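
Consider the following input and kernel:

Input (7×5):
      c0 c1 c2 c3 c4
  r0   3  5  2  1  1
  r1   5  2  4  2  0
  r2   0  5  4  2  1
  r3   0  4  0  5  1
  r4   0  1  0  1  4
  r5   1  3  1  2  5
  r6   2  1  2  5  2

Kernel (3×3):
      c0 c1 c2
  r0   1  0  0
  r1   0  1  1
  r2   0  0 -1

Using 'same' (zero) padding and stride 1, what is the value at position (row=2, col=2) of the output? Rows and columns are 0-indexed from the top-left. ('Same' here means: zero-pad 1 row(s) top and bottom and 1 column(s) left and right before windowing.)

The receptive field on the zero-padded input at this output position is [2 4 2 / 5 4 2 / 4 0 5]. Elementwise product with the kernel and sum: 2·1 + 4·1 + 2·1 + 5·-1.

3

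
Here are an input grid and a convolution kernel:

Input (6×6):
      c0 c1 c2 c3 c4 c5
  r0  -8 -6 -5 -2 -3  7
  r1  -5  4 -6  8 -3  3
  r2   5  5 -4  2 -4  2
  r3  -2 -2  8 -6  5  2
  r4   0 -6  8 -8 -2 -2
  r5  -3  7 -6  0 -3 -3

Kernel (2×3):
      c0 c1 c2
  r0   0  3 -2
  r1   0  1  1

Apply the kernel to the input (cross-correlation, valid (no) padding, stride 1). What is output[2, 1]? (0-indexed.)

-14

The receptive field on the input at this output position is [5 -4 2 / -2 8 -6]. Elementwise product with the kernel and sum: -4·3 + 2·-2 + 8·1 + -6·1.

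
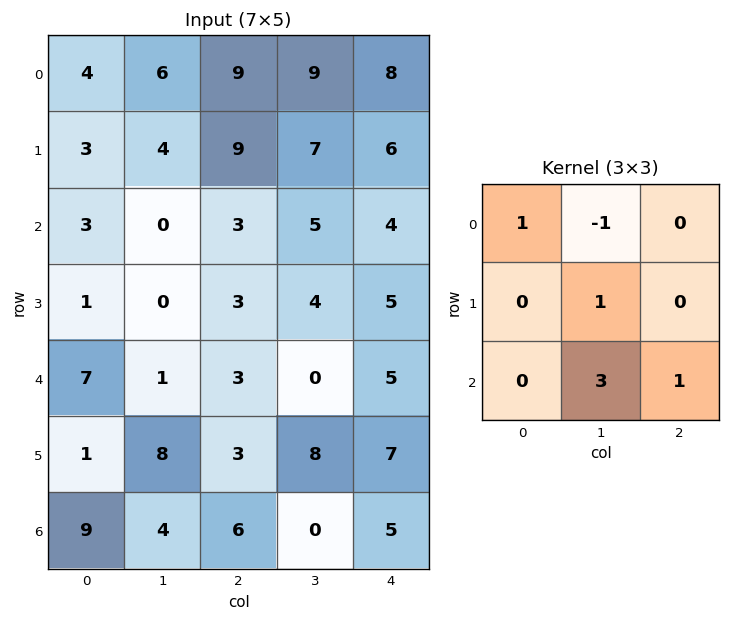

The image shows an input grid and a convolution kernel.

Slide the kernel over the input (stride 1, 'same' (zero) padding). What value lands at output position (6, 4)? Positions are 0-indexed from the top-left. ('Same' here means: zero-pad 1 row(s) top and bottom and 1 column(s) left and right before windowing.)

6

The receptive field on the zero-padded input at this output position is [8 7 0 / 0 5 0 / 0 0 0]. Elementwise product with the kernel and sum: 8·1 + 7·-1 + 5·1 + 0·3 + 0·1.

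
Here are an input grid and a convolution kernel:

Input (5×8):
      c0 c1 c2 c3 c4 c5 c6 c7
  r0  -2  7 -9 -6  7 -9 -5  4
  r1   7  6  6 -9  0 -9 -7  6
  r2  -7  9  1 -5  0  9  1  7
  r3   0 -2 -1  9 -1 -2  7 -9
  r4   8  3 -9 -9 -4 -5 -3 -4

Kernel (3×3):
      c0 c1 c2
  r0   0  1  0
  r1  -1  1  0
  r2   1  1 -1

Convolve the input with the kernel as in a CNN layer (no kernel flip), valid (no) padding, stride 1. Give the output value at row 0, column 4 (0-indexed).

-10

The receptive field on the input at this output position is [7 -9 -5 / 0 -9 -7 / 0 9 1]. Elementwise product with the kernel and sum: -9·1 + 0·-1 + -9·1 + 0·1 + 9·1 + 1·-1.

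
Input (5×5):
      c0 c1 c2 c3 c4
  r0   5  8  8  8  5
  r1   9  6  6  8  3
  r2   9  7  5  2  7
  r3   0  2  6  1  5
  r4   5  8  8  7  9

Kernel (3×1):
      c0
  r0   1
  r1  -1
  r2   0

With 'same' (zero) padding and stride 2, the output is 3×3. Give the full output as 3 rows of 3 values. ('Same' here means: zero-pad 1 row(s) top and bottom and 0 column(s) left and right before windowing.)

Output[0,0]: The receptive field on the zero-padded input at this output position is [0 / 5 / 9]. Elementwise product with the kernel and sum: 0·1 + 5·-1.

-5 -8 -5
0 1 -4
-5 -2 -4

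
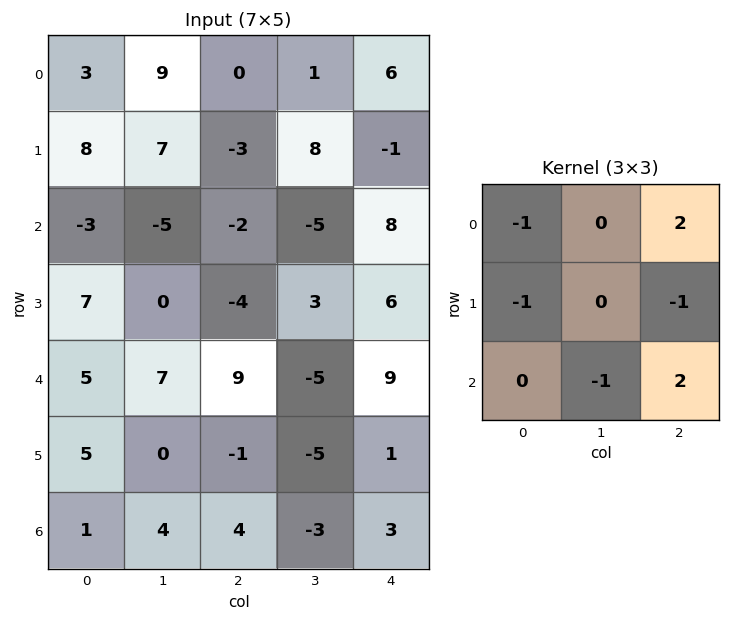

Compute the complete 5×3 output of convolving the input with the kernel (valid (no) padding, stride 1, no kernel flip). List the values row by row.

Output[0,0]: The receptive field on the input at this output position is [3 9 0 / 8 7 -3 / -3 -5 -2]. Elementwise product with the kernel and sum: 3·-1 + 0·2 + 8·-1 + -3·-1 + -5·-1 + -2·2.

-7 -30 37
-17 29 4
7 -27 39
-31 -5 5
13 -22 18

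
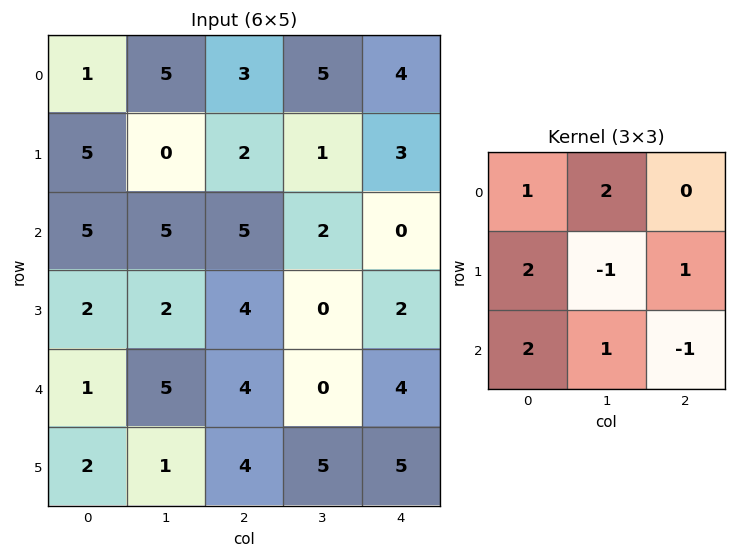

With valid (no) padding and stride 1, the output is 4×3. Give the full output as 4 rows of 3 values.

33 23 31
17 19 18
24 29 23
8 17 24

Output[0,0]: The receptive field on the input at this output position is [1 5 3 / 5 0 2 / 5 5 5]. Elementwise product with the kernel and sum: 1·1 + 5·2 + 5·2 + 0·-1 + 2·1 + 5·2 + 5·1 + 5·-1.
Output[0,1]: The receptive field on the input at this output position is [5 3 5 / 0 2 1 / 5 5 2]. Elementwise product with the kernel and sum: 5·1 + 3·2 + 0·2 + 2·-1 + 1·1 + 5·2 + 5·1 + 2·-1.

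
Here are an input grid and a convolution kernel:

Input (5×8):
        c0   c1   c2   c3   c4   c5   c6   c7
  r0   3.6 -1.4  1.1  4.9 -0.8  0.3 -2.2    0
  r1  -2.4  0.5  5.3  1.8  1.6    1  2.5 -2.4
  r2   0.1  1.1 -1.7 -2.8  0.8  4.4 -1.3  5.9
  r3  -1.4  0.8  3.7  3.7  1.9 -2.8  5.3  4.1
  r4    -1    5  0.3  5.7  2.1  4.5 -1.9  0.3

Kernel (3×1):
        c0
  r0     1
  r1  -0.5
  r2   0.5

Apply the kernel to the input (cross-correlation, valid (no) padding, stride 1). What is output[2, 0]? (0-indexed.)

0.3

The receptive field on the input at this output position is [0.1 / -1.4 / -1]. Elementwise product with the kernel and sum: 0.1·1 + -1.4·-0.5 + -1·0.5.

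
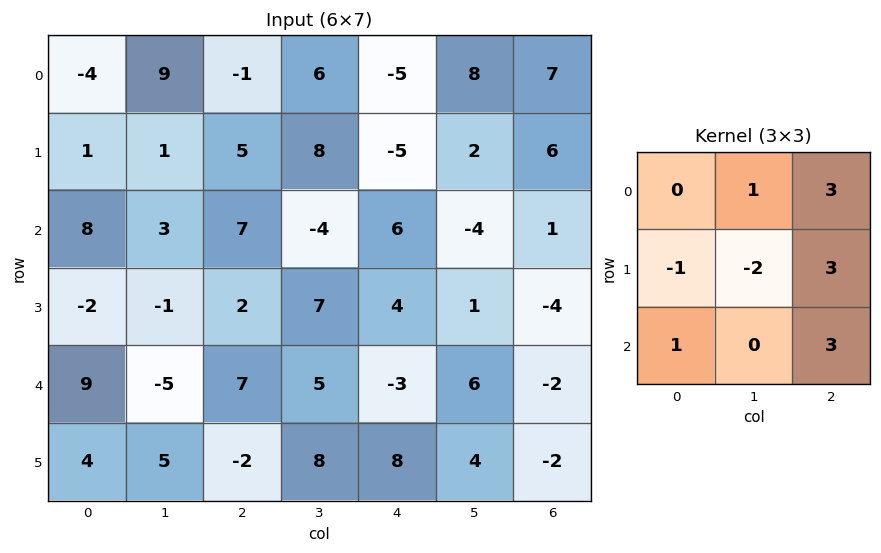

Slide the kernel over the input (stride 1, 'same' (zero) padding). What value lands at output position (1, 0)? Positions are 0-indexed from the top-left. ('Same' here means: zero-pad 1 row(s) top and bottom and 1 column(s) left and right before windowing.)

The receptive field on the zero-padded input at this output position is [0 -4 9 / 0 1 1 / 0 8 3]. Elementwise product with the kernel and sum: -4·1 + 9·3 + 0·-1 + 1·-2 + 1·3 + 0·1 + 3·3.

33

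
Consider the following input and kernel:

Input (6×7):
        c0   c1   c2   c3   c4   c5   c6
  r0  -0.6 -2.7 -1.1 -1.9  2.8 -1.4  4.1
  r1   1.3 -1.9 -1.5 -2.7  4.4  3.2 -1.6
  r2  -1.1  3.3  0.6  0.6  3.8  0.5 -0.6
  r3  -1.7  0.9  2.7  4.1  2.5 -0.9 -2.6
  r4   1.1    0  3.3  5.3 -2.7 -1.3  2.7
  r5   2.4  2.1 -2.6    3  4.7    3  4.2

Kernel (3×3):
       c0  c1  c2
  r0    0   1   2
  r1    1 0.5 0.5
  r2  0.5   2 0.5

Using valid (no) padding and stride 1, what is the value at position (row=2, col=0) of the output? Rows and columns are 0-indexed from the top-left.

6.8

The receptive field on the input at this output position is [-1.1 3.3 0.6 / -1.7 0.9 2.7 / 1.1 0 3.3]. Elementwise product with the kernel and sum: 3.3·1 + 0.6·2 + -1.7·1 + 0.9·0.5 + 2.7·0.5 + 1.1·0.5 + 0·2 + 3.3·0.5.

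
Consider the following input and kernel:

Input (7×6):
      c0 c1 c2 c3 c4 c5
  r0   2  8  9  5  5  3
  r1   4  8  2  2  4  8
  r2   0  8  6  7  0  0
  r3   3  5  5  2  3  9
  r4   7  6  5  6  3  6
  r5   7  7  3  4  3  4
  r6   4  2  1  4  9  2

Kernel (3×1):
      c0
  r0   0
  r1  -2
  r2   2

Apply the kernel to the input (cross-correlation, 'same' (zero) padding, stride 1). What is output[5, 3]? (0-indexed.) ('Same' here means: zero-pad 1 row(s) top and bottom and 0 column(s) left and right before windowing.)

The receptive field on the zero-padded input at this output position is [6 / 4 / 4]. Elementwise product with the kernel and sum: 4·-2 + 4·2.

0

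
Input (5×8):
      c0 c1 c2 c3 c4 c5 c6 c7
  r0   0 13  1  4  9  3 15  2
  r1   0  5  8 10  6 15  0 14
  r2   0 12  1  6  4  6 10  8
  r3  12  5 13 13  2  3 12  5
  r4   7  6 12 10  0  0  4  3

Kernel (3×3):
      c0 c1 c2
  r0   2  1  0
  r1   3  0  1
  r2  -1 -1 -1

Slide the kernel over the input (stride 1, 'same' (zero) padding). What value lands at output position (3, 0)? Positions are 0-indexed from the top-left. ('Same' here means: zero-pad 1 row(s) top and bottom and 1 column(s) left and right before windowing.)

The receptive field on the zero-padded input at this output position is [0 0 12 / 0 12 5 / 0 7 6]. Elementwise product with the kernel and sum: 0·2 + 0·1 + 0·3 + 5·1 + 0·-1 + 7·-1 + 6·-1.

-8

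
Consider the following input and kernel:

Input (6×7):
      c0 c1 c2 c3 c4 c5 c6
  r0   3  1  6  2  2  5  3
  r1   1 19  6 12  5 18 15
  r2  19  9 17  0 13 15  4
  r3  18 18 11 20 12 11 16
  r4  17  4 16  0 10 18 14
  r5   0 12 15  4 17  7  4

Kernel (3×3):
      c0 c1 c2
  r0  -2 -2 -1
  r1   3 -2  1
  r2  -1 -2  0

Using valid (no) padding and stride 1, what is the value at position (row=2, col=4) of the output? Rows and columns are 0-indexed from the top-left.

The receptive field on the input at this output position is [13 15 4 / 12 11 16 / 10 18 14]. Elementwise product with the kernel and sum: 13·-2 + 15·-2 + 4·-1 + 12·3 + 11·-2 + 16·1 + 10·-1 + 18·-2.

-76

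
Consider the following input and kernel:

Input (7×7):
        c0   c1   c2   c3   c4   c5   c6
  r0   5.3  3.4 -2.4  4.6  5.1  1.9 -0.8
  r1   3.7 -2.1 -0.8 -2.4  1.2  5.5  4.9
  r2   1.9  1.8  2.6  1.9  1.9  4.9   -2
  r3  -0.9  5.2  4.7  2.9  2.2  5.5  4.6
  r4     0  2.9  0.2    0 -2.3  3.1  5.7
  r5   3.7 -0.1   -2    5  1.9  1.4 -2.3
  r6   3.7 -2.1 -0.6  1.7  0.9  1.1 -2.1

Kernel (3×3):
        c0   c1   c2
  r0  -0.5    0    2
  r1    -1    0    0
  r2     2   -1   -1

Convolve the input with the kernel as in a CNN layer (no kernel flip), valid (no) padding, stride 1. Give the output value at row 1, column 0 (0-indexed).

The receptive field on the input at this output position is [3.7 -2.1 -0.8 / 1.9 1.8 2.6 / -0.9 5.2 4.7]. Elementwise product with the kernel and sum: 3.7·-0.5 + -0.8·2 + 1.9·-1 + -0.9·2 + 5.2·-1 + 4.7·-1.

-17.05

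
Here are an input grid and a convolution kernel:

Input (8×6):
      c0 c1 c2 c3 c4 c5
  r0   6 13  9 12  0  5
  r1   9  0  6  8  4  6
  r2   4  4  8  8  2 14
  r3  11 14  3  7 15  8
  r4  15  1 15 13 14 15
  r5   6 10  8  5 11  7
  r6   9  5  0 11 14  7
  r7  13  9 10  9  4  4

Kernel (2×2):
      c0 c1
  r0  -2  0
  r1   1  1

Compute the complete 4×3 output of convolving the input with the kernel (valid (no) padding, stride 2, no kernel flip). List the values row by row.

-3 -4 10
17 -6 19
-14 -17 -10
4 19 -20

Output[0,0]: The receptive field on the input at this output position is [6 13 / 9 0]. Elementwise product with the kernel and sum: 6·-2 + 9·1 + 0·1.
Output[0,1]: The receptive field on the input at this output position is [9 12 / 6 8]. Elementwise product with the kernel and sum: 9·-2 + 6·1 + 8·1.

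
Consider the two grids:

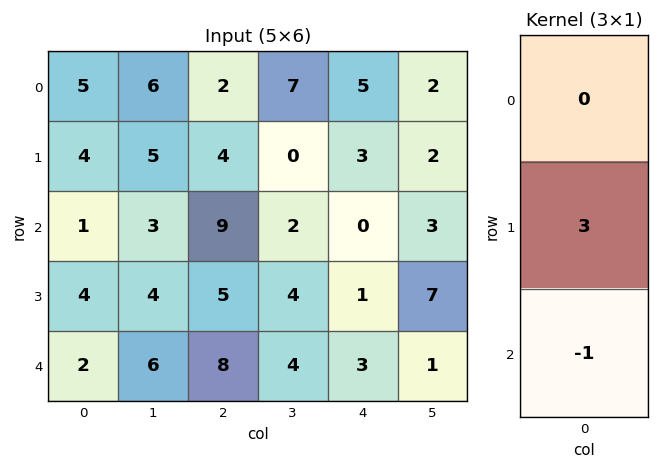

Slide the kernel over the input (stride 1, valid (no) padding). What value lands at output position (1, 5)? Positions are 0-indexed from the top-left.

2

The receptive field on the input at this output position is [2 / 3 / 7]. Elementwise product with the kernel and sum: 3·3 + 7·-1.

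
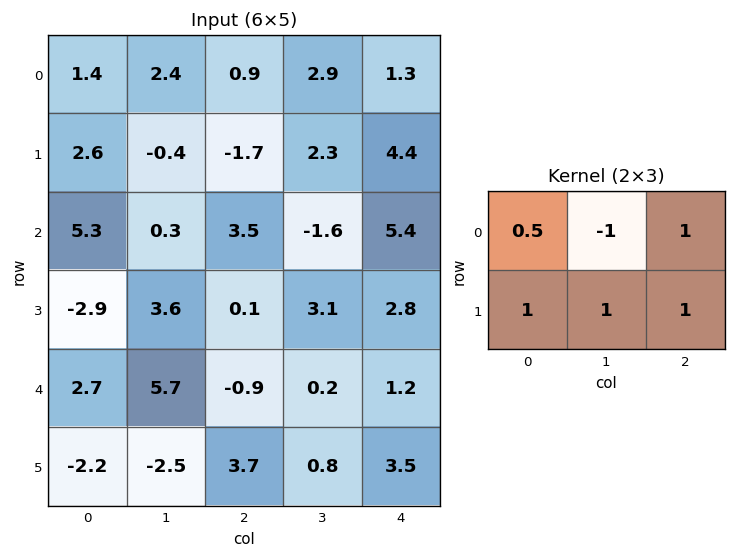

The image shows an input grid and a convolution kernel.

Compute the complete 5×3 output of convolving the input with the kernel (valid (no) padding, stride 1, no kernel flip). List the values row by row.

Output[0,0]: The receptive field on the input at this output position is [1.4 2.4 0.9 / 2.6 -0.4 -1.7]. Elementwise product with the kernel and sum: 1.4·0.5 + 2.4·-1 + 0.9·1 + 2.6·1 + -0.4·1 + -1.7·1.
Output[0,1]: The receptive field on the input at this output position is [2.4 0.9 2.9 / -0.4 -1.7 2.3]. Elementwise product with the kernel and sum: 2.4·0.5 + 0.9·-1 + 2.9·1 + -0.4·1 + -1.7·1 + 2.3·1.

-0.3 3.4 3.85
9.1 6 8.55
6.65 1.85 14.75
2.55 9.8 0.25
-6.25 5.95 8.55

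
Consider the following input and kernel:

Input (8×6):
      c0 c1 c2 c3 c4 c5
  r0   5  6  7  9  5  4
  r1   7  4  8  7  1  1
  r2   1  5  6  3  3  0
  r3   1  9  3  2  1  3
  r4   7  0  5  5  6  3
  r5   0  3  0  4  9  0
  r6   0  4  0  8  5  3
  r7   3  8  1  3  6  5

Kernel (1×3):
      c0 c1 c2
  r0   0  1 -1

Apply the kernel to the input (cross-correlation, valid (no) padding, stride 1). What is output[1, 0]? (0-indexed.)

-4

The receptive field on the input at this output position is [7 4 8]. Elementwise product with the kernel and sum: 4·1 + 8·-1.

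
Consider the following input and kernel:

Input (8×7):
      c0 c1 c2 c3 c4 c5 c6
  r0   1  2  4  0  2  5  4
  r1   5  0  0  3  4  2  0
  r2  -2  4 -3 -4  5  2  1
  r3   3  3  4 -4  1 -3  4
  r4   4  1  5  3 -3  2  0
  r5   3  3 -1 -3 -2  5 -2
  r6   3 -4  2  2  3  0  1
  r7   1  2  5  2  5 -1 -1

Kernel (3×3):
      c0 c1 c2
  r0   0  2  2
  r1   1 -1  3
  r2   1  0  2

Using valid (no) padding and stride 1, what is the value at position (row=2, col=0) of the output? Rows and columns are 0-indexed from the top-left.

28

The receptive field on the input at this output position is [-2 4 -3 / 3 3 4 / 4 1 5]. Elementwise product with the kernel and sum: 4·2 + -3·2 + 3·1 + 3·-1 + 4·3 + 4·1 + 5·2.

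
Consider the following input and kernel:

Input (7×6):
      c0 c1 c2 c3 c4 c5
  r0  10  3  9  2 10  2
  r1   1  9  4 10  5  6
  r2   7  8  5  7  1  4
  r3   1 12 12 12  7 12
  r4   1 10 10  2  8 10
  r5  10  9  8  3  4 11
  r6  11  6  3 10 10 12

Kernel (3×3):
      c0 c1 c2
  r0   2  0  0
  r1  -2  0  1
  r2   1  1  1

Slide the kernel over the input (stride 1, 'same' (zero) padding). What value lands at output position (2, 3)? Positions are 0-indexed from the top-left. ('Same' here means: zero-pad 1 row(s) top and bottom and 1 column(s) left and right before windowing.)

30

The receptive field on the zero-padded input at this output position is [4 10 5 / 5 7 1 / 12 12 7]. Elementwise product with the kernel and sum: 4·2 + 5·-2 + 1·1 + 12·1 + 12·1 + 7·1.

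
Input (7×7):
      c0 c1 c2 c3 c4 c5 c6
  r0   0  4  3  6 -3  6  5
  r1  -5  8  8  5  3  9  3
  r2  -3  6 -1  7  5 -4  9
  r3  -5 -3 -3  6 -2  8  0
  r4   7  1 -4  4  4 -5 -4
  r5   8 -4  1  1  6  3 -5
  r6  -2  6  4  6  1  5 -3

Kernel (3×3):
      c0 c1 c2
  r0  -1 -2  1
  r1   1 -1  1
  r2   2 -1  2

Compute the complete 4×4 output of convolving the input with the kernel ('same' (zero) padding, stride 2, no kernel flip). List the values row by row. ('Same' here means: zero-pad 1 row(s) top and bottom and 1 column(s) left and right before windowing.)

Output[0,0]: The receptive field on the zero-padded input at this output position is [0 0 0 / 0 0 4 / 0 -5 8]. Elementwise product with the kernel and sum: 0·-1 + 0·-2 + 0·1 + 0·1 + 0·-1 + 4·1 + 0·2 + -5·-1 + 8·2.

25 25 40 16
26 4 26 -12
-15 17 3 2
-12 11 0 15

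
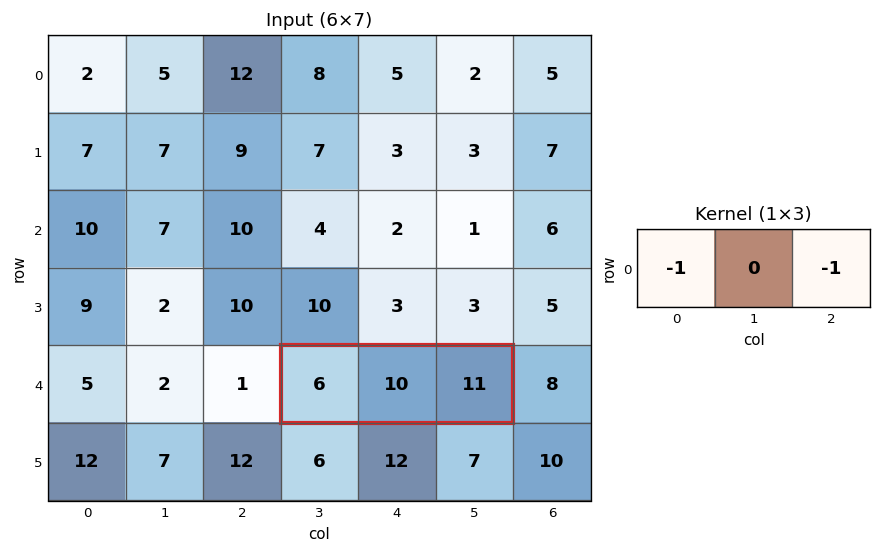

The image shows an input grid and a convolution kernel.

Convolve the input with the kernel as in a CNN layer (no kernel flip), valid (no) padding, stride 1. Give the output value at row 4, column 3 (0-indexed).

-17

The receptive field on the input at this output position is [6 10 11]. Elementwise product with the kernel and sum: 6·-1 + 11·-1.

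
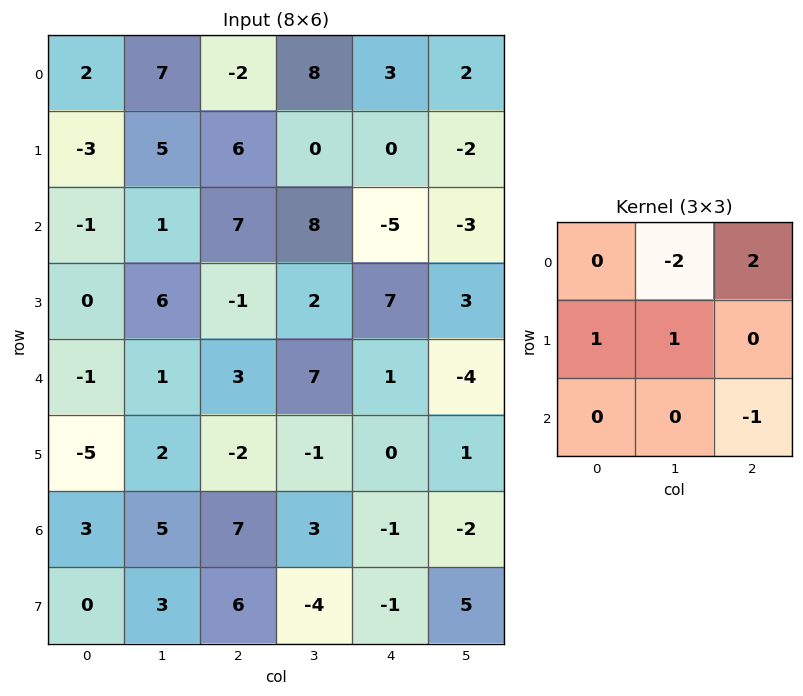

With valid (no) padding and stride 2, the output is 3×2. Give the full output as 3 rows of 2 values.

Output[0,0]: The receptive field on the input at this output position is [2 7 -2 / -3 5 6 / -1 1 7]. Elementwise product with the kernel and sum: 7·-2 + -2·2 + -3·1 + 5·1 + 7·-1.

-23 1
15 -26
-6 -14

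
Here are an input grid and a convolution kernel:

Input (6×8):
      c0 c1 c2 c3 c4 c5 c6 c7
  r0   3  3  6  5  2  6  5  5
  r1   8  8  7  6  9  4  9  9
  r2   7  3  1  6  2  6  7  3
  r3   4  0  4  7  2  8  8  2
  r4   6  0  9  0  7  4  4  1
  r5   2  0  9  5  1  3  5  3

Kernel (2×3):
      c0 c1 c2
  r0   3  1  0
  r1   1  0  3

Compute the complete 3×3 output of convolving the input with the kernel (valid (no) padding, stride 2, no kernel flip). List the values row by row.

Output[0,0]: The receptive field on the input at this output position is [3 3 6 / 8 8 7]. Elementwise product with the kernel and sum: 3·3 + 3·1 + 8·1 + 7·3.
Output[0,1]: The receptive field on the input at this output position is [6 5 2 / 7 6 9]. Elementwise product with the kernel and sum: 6·3 + 5·1 + 7·1 + 9·3.

41 57 48
40 19 38
47 39 41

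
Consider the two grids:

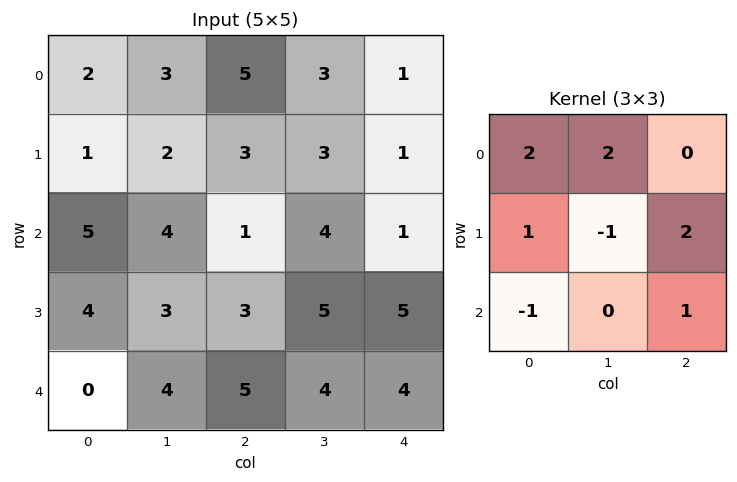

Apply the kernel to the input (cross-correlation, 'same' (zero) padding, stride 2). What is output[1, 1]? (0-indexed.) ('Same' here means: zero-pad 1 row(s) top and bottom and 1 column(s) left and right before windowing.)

23

The receptive field on the zero-padded input at this output position is [2 3 3 / 4 1 4 / 3 3 5]. Elementwise product with the kernel and sum: 2·2 + 3·2 + 4·1 + 1·-1 + 4·2 + 3·-1 + 5·1.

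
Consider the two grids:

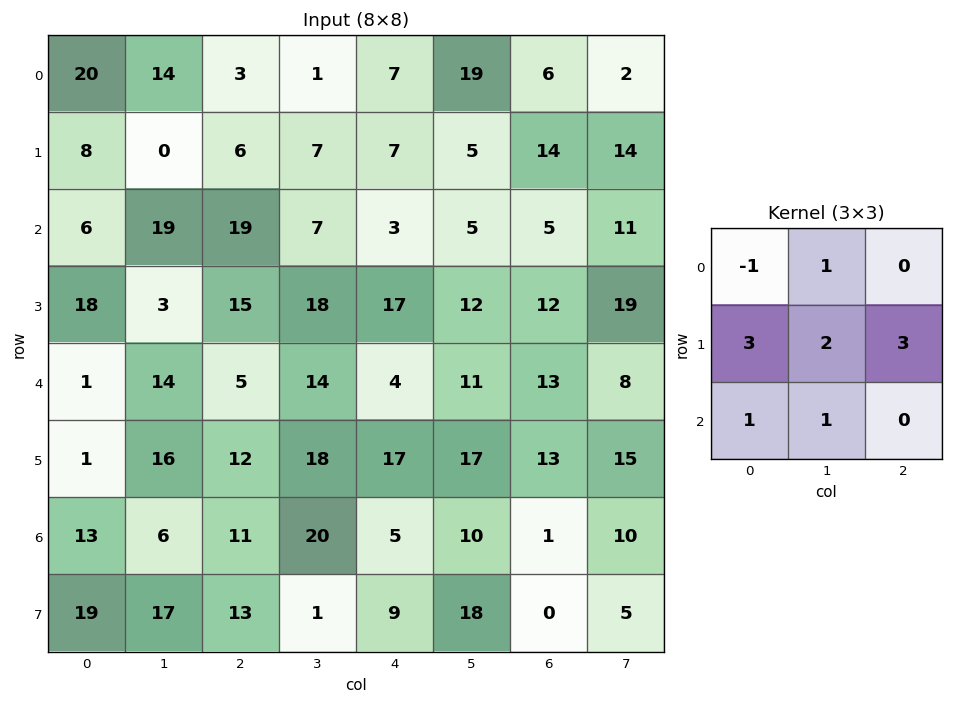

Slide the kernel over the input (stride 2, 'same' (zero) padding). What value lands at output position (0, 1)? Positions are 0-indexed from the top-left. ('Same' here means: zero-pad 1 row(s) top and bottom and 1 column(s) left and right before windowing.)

57

The receptive field on the zero-padded input at this output position is [0 0 0 / 14 3 1 / 0 6 7]. Elementwise product with the kernel and sum: 0·-1 + 0·1 + 14·3 + 3·2 + 1·3 + 0·1 + 6·1.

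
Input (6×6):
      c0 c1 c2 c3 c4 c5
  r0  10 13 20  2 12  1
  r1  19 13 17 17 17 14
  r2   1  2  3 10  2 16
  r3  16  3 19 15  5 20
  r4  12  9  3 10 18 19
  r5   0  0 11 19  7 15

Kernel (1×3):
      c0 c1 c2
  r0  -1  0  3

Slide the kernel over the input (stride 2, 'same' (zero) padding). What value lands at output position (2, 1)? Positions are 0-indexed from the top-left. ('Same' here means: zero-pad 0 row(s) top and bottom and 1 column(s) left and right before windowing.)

The receptive field on the zero-padded input at this output position is [9 3 10]. Elementwise product with the kernel and sum: 9·-1 + 10·3.

21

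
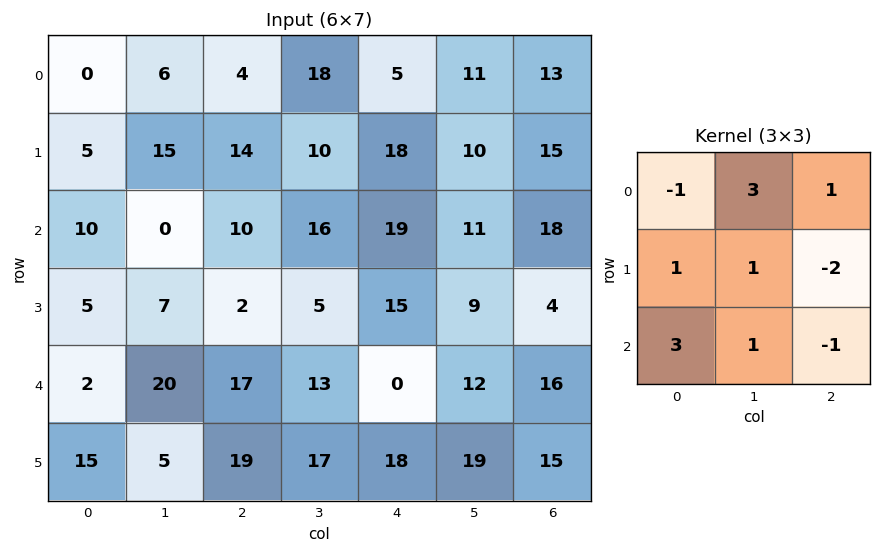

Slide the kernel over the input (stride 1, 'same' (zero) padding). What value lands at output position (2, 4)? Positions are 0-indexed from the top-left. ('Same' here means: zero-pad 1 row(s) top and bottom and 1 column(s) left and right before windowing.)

The receptive field on the zero-padded input at this output position is [10 18 10 / 16 19 11 / 5 15 9]. Elementwise product with the kernel and sum: 10·-1 + 18·3 + 10·1 + 16·1 + 19·1 + 11·-2 + 5·3 + 15·1 + 9·-1.

88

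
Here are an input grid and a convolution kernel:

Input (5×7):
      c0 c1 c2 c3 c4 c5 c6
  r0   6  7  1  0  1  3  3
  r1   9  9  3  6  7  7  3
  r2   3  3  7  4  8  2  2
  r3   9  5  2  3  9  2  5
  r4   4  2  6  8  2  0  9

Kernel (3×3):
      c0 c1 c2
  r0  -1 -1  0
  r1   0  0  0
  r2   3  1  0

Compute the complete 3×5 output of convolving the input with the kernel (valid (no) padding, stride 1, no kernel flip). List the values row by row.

-1 8 24 19 22
14 5 0 5 15
8 2 15 14 -4

Output[0,0]: The receptive field on the input at this output position is [6 7 1 / 9 9 3 / 3 3 7]. Elementwise product with the kernel and sum: 6·-1 + 7·-1 + 3·3 + 3·1.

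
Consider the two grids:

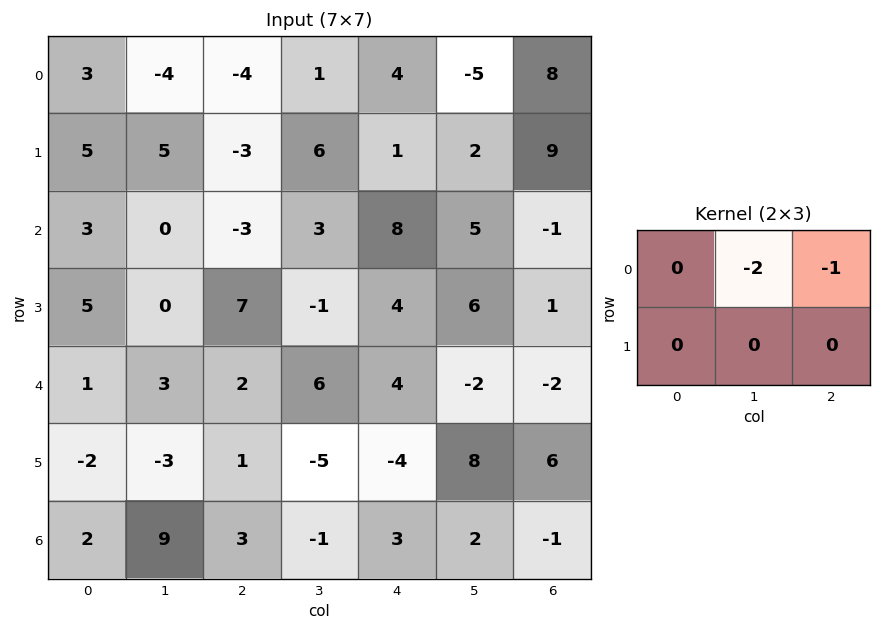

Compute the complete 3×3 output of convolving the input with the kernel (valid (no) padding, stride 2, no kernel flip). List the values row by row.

Output[0,0]: The receptive field on the input at this output position is [3 -4 -4 / 5 5 -3]. Elementwise product with the kernel and sum: -4·-2 + -4·-1.
Output[0,1]: The receptive field on the input at this output position is [-4 1 4 / -3 6 1]. Elementwise product with the kernel and sum: 1·-2 + 4·-1.

12 -6 2
3 -14 -9
-8 -16 6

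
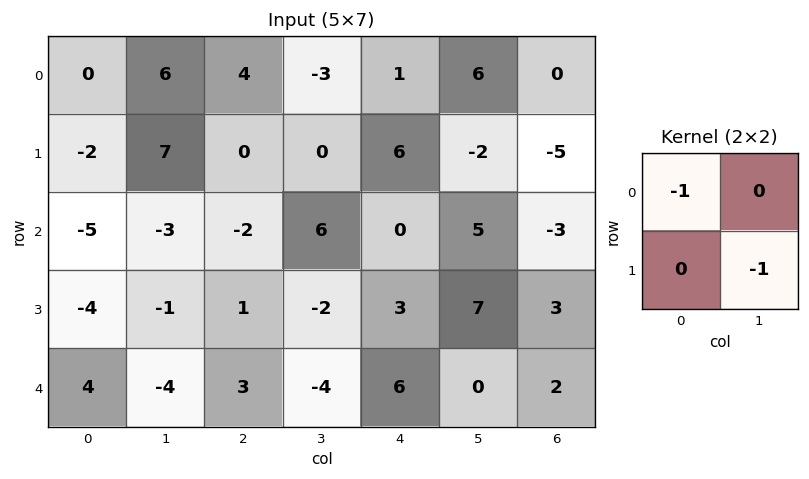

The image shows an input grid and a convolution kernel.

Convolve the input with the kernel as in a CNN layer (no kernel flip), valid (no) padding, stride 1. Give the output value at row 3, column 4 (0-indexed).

The receptive field on the input at this output position is [3 7 / 6 0]. Elementwise product with the kernel and sum: 3·-1 + 0·-1.

-3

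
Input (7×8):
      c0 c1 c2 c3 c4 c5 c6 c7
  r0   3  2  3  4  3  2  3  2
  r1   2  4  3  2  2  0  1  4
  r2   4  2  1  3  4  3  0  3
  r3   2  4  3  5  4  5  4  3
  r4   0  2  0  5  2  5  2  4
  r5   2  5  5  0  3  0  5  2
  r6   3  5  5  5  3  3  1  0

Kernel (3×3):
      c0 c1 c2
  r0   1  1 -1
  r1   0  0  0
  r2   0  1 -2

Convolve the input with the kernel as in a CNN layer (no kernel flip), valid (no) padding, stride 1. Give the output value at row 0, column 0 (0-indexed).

The receptive field on the input at this output position is [3 2 3 / 2 4 3 / 4 2 1]. Elementwise product with the kernel and sum: 3·1 + 2·1 + 3·-1 + 2·1 + 1·-2.

2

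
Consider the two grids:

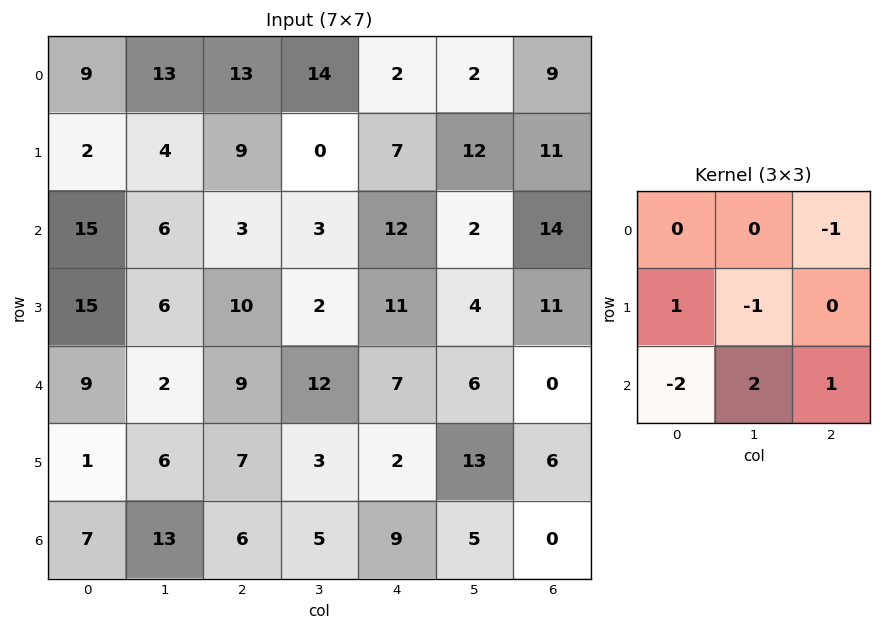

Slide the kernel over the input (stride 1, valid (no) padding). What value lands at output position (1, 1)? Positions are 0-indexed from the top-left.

13

The receptive field on the input at this output position is [4 9 0 / 6 3 3 / 6 10 2]. Elementwise product with the kernel and sum: 0·-1 + 6·1 + 3·-1 + 6·-2 + 10·2 + 2·1.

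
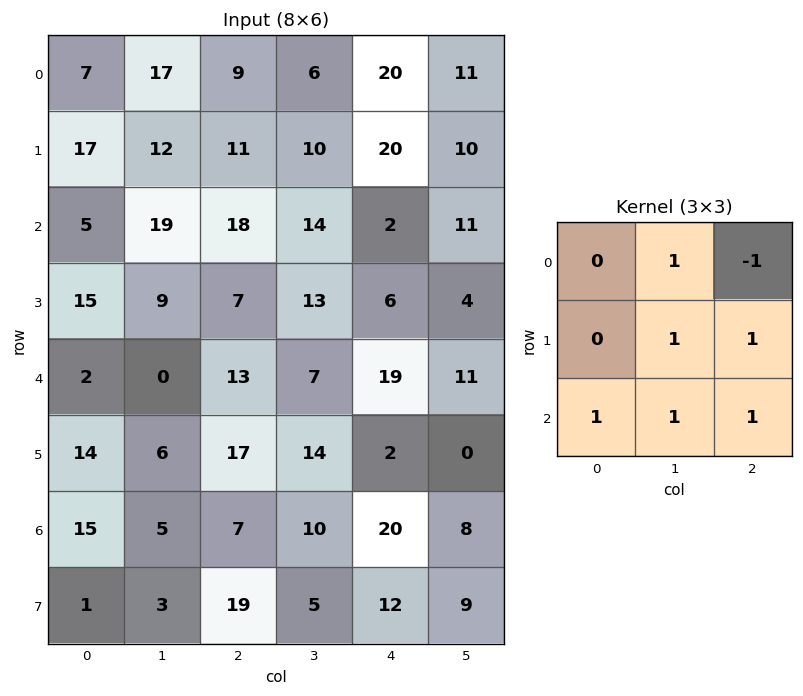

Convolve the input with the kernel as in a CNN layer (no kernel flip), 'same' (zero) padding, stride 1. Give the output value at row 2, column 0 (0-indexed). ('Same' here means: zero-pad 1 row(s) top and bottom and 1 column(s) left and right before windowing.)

The receptive field on the zero-padded input at this output position is [0 17 12 / 0 5 19 / 0 15 9]. Elementwise product with the kernel and sum: 17·1 + 12·-1 + 5·1 + 19·1 + 0·1 + 15·1 + 9·1.

53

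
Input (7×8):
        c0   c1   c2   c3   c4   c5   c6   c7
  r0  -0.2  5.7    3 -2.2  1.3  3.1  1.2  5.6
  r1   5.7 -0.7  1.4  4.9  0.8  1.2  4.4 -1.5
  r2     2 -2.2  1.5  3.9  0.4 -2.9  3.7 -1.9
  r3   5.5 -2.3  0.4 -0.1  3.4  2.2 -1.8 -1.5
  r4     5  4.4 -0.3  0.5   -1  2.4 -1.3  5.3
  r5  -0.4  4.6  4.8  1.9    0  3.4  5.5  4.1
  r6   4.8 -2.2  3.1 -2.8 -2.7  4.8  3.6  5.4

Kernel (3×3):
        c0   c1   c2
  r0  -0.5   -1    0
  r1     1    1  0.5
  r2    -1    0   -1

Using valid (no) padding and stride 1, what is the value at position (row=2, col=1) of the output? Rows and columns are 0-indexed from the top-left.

The receptive field on the input at this output position is [-2.2 1.5 3.9 / -2.3 0.4 -0.1 / 4.4 -0.3 0.5]. Elementwise product with the kernel and sum: -2.2·-0.5 + 1.5·-1 + -2.3·1 + 0.4·1 + -0.1·0.5 + 4.4·-1 + 0.5·-1.

-7.25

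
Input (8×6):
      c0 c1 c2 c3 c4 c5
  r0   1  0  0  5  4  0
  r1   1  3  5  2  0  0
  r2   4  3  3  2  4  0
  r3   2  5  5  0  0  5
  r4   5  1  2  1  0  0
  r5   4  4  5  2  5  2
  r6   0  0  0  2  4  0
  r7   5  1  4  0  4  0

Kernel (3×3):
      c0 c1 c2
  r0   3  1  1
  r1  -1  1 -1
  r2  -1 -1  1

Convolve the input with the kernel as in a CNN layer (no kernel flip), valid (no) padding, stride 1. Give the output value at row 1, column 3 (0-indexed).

13

The receptive field on the input at this output position is [2 0 0 / 2 4 0 / 0 0 5]. Elementwise product with the kernel and sum: 2·3 + 0·1 + 0·1 + 2·-1 + 4·1 + 0·-1 + 0·-1 + 0·-1 + 5·1.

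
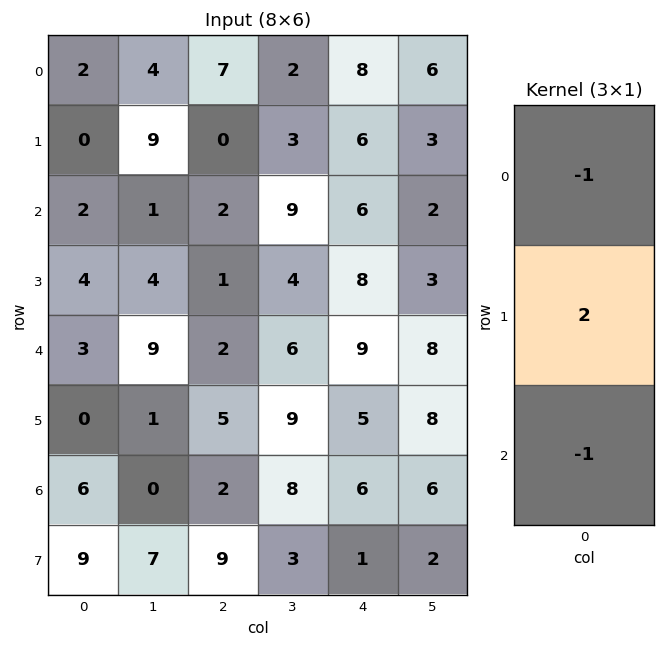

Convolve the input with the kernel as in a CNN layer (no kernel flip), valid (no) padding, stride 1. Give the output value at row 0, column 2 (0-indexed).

-9

The receptive field on the input at this output position is [7 / 0 / 2]. Elementwise product with the kernel and sum: 7·-1 + 0·2 + 2·-1.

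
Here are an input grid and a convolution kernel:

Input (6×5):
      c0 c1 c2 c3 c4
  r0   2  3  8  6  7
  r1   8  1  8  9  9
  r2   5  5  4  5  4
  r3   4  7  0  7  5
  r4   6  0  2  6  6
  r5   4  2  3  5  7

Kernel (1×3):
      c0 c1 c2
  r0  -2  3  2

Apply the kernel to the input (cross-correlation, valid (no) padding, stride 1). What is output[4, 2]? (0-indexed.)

26

The receptive field on the input at this output position is [2 6 6]. Elementwise product with the kernel and sum: 2·-2 + 6·3 + 6·2.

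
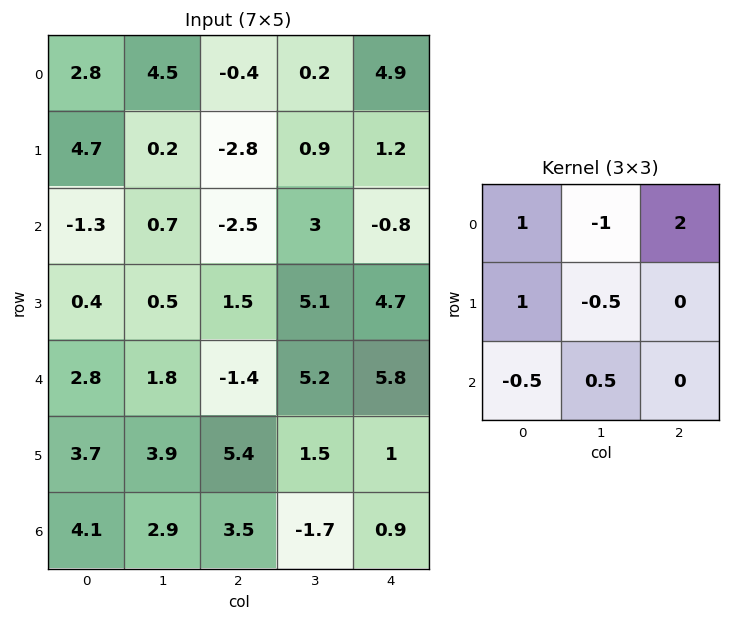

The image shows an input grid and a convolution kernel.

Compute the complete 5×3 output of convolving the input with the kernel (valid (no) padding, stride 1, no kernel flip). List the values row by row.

Output[0,0]: The receptive field on the input at this output position is [2.8 4.5 -0.4 / 4.7 0.2 -2.8 / -1.3 0.7 -2.5]. Elementwise product with the kernel and sum: 2.8·1 + 4.5·-1 + -0.4·2 + 4.7·1 + 0.2·-0.5 + -1.3·-0.5 + 0.7·0.5.
Output[0,1]: The receptive field on the input at this output position is [4.5 -0.4 0.2 / 0.2 -2.8 0.9 / 0.7 -2.5 3]. Elementwise product with the kernel and sum: 4.5·1 + -0.4·-1 + 0.2·2 + 0.2·1 + -2.8·-0.5 + 0.7·-0.5 + -2.5·0.5.

3.1 5.3 8.7
-2.7 7.25 -3.5
-7.35 7.35 -4.85
4.9 12.45 -0.15
-0.65 15.1 7.05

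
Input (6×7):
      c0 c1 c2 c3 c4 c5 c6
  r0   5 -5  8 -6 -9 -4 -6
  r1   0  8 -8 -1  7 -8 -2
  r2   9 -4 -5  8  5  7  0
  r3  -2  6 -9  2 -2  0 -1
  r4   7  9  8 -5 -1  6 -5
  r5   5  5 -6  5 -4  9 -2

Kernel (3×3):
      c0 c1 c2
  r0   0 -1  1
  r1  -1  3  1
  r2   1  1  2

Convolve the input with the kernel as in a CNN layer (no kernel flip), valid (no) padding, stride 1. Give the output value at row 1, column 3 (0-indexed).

-1

The receptive field on the input at this output position is [-1 7 -8 / 8 5 7 / 2 -2 0]. Elementwise product with the kernel and sum: 7·-1 + -8·1 + 8·-1 + 5·3 + 7·1 + 2·1 + -2·1 + 0·2.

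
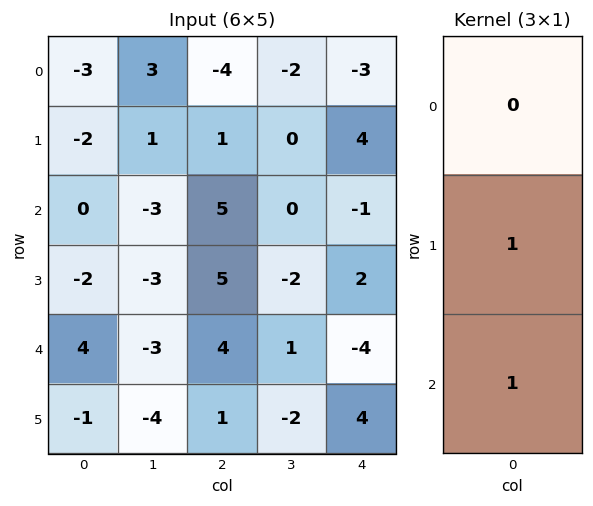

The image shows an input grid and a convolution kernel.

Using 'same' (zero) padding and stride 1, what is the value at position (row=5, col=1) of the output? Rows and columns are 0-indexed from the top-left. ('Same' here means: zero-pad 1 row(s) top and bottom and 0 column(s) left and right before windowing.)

-4

The receptive field on the zero-padded input at this output position is [-3 / -4 / 0]. Elementwise product with the kernel and sum: -4·1 + 0·1.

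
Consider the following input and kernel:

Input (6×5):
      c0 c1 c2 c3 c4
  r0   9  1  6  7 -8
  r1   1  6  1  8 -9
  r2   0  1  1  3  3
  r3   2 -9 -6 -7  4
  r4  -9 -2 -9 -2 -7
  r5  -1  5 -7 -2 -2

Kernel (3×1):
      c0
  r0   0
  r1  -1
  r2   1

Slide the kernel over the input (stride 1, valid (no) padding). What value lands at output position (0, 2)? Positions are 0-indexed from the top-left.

0

The receptive field on the input at this output position is [6 / 1 / 1]. Elementwise product with the kernel and sum: 1·-1 + 1·1.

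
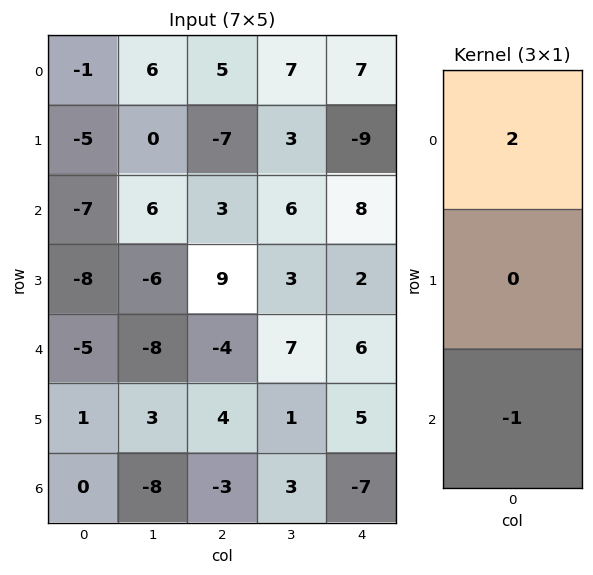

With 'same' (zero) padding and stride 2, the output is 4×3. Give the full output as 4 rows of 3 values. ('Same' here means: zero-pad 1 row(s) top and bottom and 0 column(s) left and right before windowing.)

Output[0,0]: The receptive field on the zero-padded input at this output position is [0 / -1 / -5]. Elementwise product with the kernel and sum: 0·2 + -5·-1.

5 7 9
-2 -23 -20
-17 14 -1
2 8 10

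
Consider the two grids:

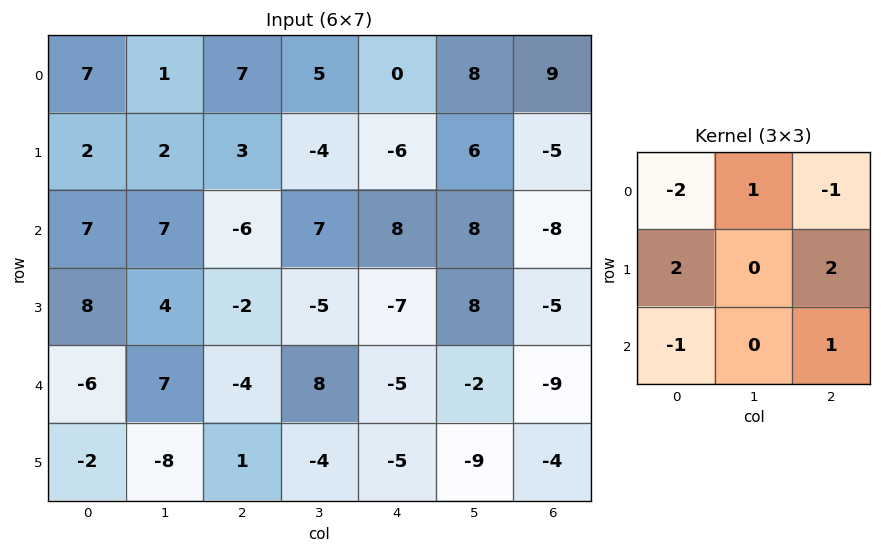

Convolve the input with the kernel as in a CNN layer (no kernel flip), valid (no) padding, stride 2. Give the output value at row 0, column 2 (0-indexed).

-39

The receptive field on the input at this output position is [0 8 9 / -6 6 -5 / 8 8 -8]. Elementwise product with the kernel and sum: 0·-2 + 8·1 + 9·-1 + -6·2 + -5·2 + 8·-1 + -8·1.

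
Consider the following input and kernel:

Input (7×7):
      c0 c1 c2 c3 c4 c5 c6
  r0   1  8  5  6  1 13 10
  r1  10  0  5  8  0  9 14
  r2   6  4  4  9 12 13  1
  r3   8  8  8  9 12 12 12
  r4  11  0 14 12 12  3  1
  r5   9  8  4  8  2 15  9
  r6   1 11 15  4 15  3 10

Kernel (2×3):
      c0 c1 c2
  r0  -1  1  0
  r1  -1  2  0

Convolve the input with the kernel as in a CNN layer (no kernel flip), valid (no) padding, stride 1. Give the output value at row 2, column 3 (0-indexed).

The receptive field on the input at this output position is [9 12 13 / 9 12 12]. Elementwise product with the kernel and sum: 9·-1 + 12·1 + 9·-1 + 12·2.

18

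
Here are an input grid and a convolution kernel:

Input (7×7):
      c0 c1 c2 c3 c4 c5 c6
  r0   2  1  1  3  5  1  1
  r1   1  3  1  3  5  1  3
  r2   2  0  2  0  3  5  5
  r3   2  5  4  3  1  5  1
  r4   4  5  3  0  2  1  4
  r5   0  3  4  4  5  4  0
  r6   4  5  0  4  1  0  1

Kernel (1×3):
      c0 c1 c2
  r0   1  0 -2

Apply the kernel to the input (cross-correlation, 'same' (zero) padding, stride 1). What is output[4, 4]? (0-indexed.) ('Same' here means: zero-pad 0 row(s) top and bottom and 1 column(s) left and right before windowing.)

The receptive field on the zero-padded input at this output position is [0 2 1]. Elementwise product with the kernel and sum: 0·1 + 1·-2.

-2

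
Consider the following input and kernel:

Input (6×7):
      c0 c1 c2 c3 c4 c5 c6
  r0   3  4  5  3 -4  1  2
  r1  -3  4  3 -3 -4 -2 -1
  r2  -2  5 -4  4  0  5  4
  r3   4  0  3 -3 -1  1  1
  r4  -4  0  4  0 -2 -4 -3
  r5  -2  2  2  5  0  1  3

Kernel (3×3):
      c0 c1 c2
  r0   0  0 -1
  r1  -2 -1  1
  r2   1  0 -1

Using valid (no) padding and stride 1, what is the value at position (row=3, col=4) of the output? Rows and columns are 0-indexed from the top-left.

1

The receptive field on the input at this output position is [-1 1 1 / -2 -4 -3 / 0 1 3]. Elementwise product with the kernel and sum: 1·-1 + -2·-2 + -4·-1 + -3·1 + 0·1 + 3·-1.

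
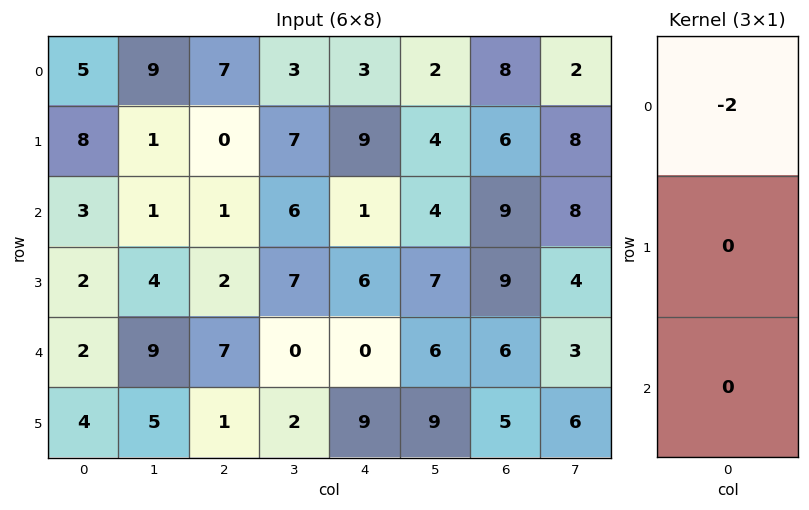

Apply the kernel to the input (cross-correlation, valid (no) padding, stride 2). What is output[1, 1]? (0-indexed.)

-2

The receptive field on the input at this output position is [1 / 2 / 7]. Elementwise product with the kernel and sum: 1·-2.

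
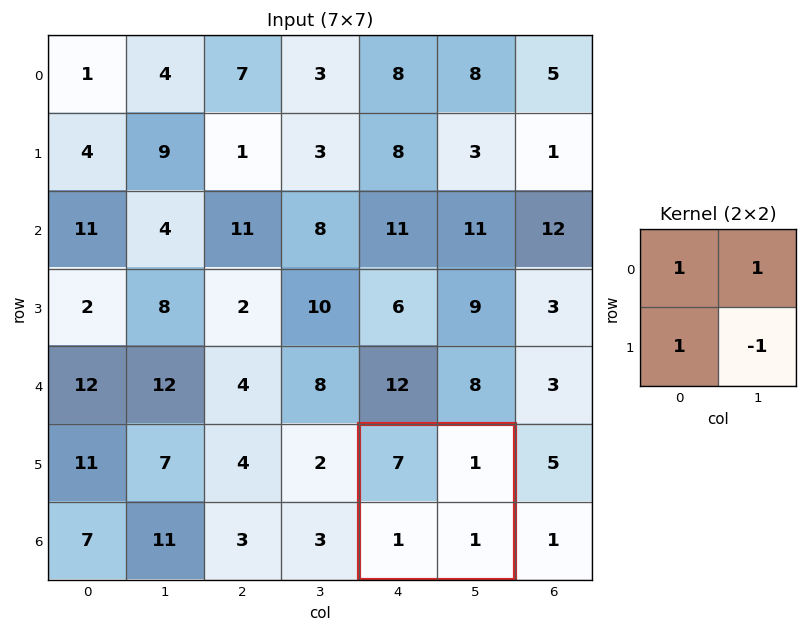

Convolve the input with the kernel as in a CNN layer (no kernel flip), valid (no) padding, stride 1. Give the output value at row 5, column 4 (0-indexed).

8

The receptive field on the input at this output position is [7 1 / 1 1]. Elementwise product with the kernel and sum: 7·1 + 1·1 + 1·1 + 1·-1.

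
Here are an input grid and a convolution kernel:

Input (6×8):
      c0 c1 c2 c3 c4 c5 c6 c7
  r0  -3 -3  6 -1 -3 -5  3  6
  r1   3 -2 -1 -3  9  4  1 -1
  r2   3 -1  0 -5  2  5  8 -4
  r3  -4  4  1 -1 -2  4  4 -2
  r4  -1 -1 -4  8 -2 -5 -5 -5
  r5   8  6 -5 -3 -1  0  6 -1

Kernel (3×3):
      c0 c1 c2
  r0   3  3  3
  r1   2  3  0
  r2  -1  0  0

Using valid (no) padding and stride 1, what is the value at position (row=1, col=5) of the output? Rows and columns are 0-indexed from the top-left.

The receptive field on the input at this output position is [4 1 -1 / 5 8 -4 / 4 4 -2]. Elementwise product with the kernel and sum: 4·3 + 1·3 + -1·3 + 5·2 + 8·3 + 4·-1.

42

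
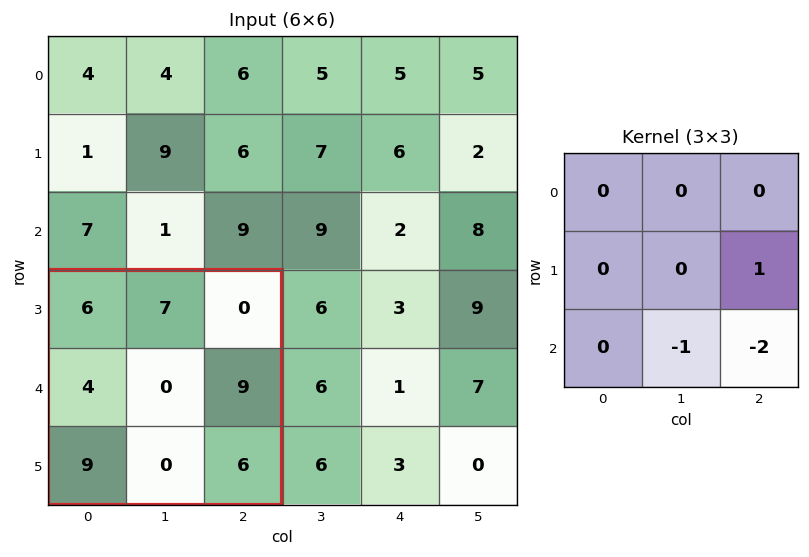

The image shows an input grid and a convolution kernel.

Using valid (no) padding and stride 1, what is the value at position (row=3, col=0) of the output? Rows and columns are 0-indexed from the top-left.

-3

The receptive field on the input at this output position is [6 7 0 / 4 0 9 / 9 0 6]. Elementwise product with the kernel and sum: 9·1 + 0·-1 + 6·-2.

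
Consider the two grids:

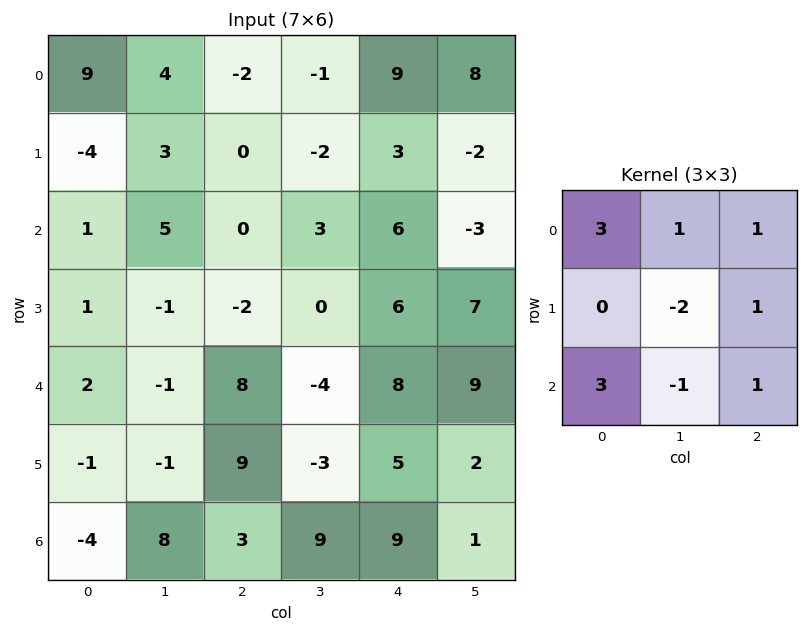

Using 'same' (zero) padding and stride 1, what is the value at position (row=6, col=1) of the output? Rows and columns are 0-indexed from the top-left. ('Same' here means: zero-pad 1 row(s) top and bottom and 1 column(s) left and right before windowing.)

-8

The receptive field on the zero-padded input at this output position is [-1 -1 9 / -4 8 3 / 0 0 0]. Elementwise product with the kernel and sum: -1·3 + -1·1 + 9·1 + 8·-2 + 3·1 + 0·3 + 0·-1 + 0·1.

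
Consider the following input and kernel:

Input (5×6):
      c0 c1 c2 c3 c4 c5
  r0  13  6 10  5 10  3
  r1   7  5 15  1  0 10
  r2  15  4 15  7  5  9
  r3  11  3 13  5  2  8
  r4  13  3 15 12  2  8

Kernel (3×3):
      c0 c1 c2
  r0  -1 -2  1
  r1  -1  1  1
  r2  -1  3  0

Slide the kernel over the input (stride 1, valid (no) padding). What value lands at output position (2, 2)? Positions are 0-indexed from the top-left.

The receptive field on the input at this output position is [15 7 5 / 13 5 2 / 15 12 2]. Elementwise product with the kernel and sum: 15·-1 + 7·-2 + 5·1 + 13·-1 + 5·1 + 2·1 + 15·-1 + 12·3.

-9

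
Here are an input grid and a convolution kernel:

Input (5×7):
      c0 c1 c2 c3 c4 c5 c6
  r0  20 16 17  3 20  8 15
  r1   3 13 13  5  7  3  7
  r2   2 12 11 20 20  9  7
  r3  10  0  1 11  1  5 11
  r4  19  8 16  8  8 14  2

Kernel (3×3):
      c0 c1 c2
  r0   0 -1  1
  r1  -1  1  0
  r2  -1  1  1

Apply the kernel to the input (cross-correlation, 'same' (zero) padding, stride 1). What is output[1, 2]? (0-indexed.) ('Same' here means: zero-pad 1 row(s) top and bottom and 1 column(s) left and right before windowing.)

The receptive field on the zero-padded input at this output position is [16 17 3 / 13 13 5 / 12 11 20]. Elementwise product with the kernel and sum: 17·-1 + 3·1 + 13·-1 + 13·1 + 12·-1 + 11·1 + 20·1.

5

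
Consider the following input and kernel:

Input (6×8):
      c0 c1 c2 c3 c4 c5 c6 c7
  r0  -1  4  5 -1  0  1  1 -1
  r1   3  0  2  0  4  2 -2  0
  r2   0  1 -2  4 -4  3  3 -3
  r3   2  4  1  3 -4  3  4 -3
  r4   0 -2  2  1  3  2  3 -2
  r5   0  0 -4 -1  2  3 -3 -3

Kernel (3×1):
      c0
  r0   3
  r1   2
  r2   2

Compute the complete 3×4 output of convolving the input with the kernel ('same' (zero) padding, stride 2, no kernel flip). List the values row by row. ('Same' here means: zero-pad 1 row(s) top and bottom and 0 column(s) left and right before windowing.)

4 14 8 -2
13 4 -4 8
6 -1 -2 12

Output[0,0]: The receptive field on the zero-padded input at this output position is [0 / -1 / 3]. Elementwise product with the kernel and sum: 0·3 + -1·2 + 3·2.
Output[0,1]: The receptive field on the zero-padded input at this output position is [0 / 5 / 2]. Elementwise product with the kernel and sum: 0·3 + 5·2 + 2·2.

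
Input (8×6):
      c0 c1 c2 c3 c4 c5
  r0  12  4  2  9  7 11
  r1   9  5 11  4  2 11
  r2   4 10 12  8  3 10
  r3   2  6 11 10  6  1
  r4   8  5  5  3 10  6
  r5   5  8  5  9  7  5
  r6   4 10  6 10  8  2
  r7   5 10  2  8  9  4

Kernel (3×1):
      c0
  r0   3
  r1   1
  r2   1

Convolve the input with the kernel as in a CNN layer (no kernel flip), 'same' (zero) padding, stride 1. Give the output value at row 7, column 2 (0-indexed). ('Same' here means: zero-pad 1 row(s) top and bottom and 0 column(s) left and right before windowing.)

The receptive field on the zero-padded input at this output position is [6 / 2 / 0]. Elementwise product with the kernel and sum: 6·3 + 2·1 + 0·1.

20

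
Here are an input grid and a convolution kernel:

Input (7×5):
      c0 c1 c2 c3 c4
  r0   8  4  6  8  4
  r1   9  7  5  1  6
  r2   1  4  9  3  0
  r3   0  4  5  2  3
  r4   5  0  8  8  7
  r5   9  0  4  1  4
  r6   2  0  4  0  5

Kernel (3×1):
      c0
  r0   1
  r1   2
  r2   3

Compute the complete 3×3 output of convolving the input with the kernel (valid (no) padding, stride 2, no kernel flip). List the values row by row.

Output[0,0]: The receptive field on the input at this output position is [8 / 9 / 1]. Elementwise product with the kernel and sum: 8·1 + 9·2 + 1·3.

29 43 16
16 43 27
29 28 30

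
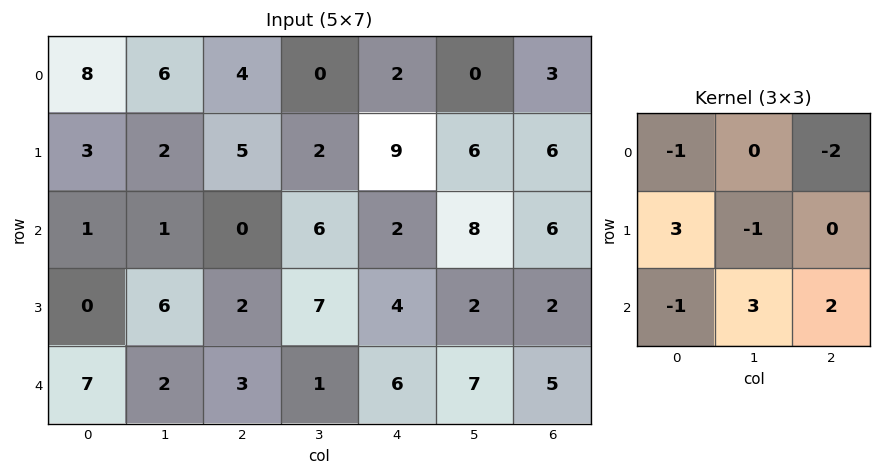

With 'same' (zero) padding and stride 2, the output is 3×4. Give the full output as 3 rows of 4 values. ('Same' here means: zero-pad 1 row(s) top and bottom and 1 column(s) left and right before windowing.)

5 31 35 9
7 11 11 16
-19 -17 -14 14

Output[0,0]: The receptive field on the zero-padded input at this output position is [0 0 0 / 0 8 6 / 0 3 2]. Elementwise product with the kernel and sum: 0·-1 + 0·-2 + 0·3 + 8·-1 + 0·-1 + 3·3 + 2·2.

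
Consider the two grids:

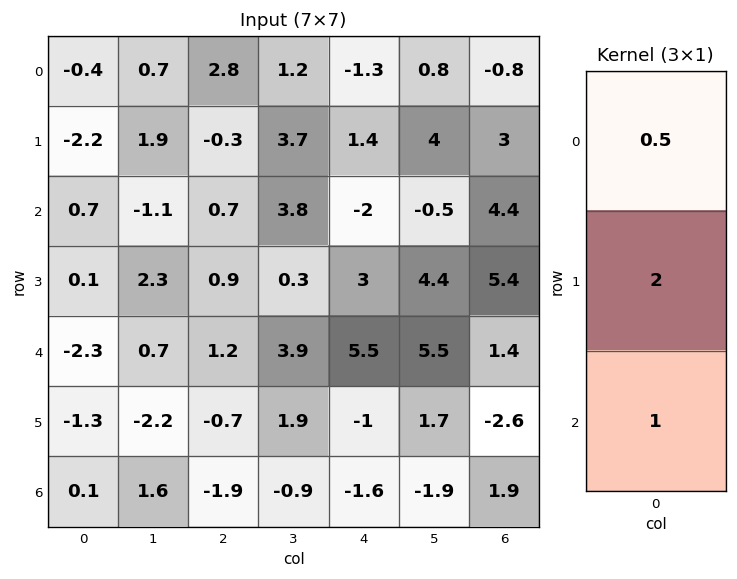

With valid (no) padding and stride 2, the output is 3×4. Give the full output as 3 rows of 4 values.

Output[0,0]: The receptive field on the input at this output position is [-0.4 / -2.2 / 0.7]. Elementwise product with the kernel and sum: -0.4·0.5 + -2.2·2 + 0.7·1.

-3.9 1.5 0.15 10
-1.75 3.35 10.5 14.4
-3.65 -2.7 -0.85 -2.6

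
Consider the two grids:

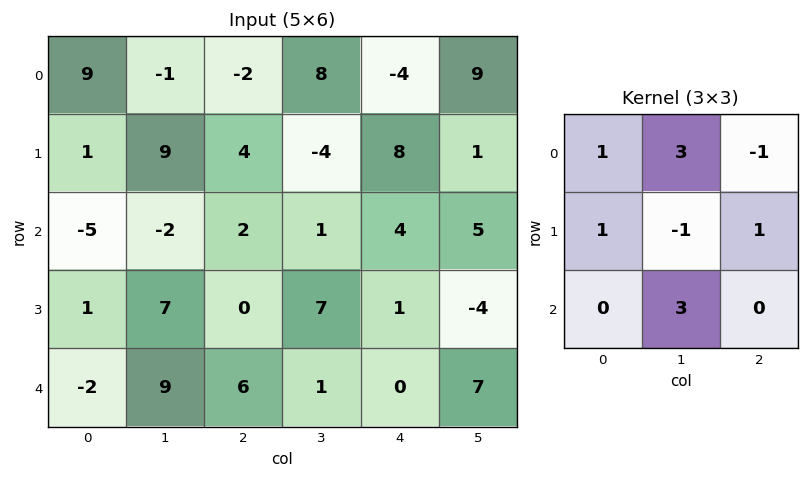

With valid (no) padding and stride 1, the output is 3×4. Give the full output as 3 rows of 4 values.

Output[0,0]: The receptive field on the input at this output position is [9 -1 -2 / 1 9 4 / -5 -2 2]. Elementwise product with the kernel and sum: 9·1 + -1·3 + -2·-1 + 1·1 + 9·-1 + 4·1 + -2·3.
Output[0,1]: The receptive field on the input at this output position is [-1 -2 8 / 9 4 -4 / -2 2 1]. Elementwise product with the kernel and sum: -1·1 + -2·3 + 8·-1 + 9·1 + 4·-1 + -4·1 + 2·3.

-2 -8 45 -12
44 22 10 24
8 35 -2 10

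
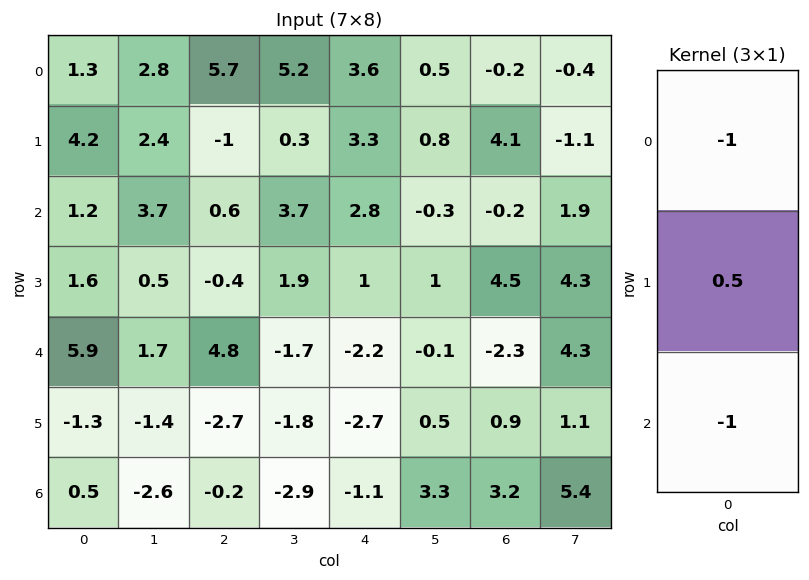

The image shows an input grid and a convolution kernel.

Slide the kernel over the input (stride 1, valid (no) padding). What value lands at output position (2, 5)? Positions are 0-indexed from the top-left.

0.9

The receptive field on the input at this output position is [-0.3 / 1 / -0.1]. Elementwise product with the kernel and sum: -0.3·-1 + 1·0.5 + -0.1·-1.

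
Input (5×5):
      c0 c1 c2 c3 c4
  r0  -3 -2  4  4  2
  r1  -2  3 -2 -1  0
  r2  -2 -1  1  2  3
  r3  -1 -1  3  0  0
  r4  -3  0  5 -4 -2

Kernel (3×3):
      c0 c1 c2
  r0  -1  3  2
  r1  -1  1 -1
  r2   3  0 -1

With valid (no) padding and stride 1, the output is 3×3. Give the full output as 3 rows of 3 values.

Output[0,0]: The receptive field on the input at this output position is [-3 -2 4 / -2 3 -2 / -2 -1 1]. Elementwise product with the kernel and sum: -3·-1 + -2·3 + 4·2 + -2·-1 + 3·1 + -2·-1 + -2·3 + 1·-1.

5 13 13
1 -14 6
-16 16 25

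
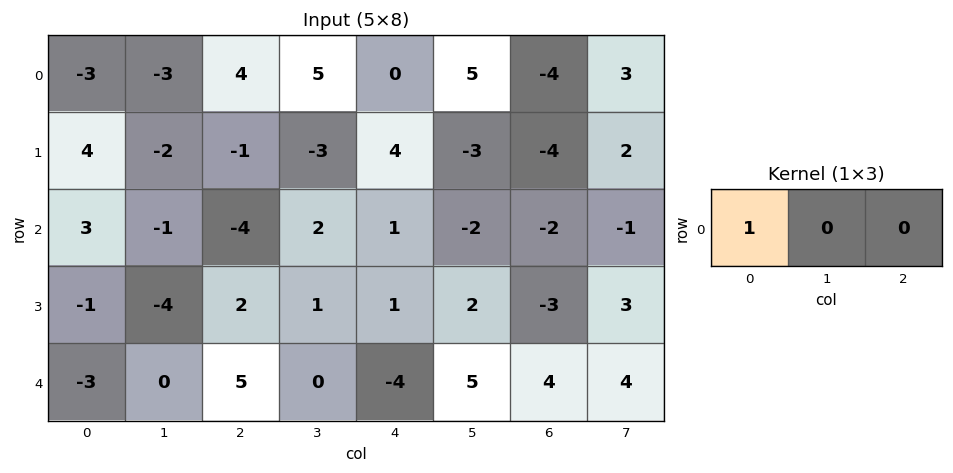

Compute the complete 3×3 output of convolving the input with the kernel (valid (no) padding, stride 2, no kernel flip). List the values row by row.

Output[0,0]: The receptive field on the input at this output position is [-3 -3 4]. Elementwise product with the kernel and sum: -3·1.

-3 4 0
3 -4 1
-3 5 -4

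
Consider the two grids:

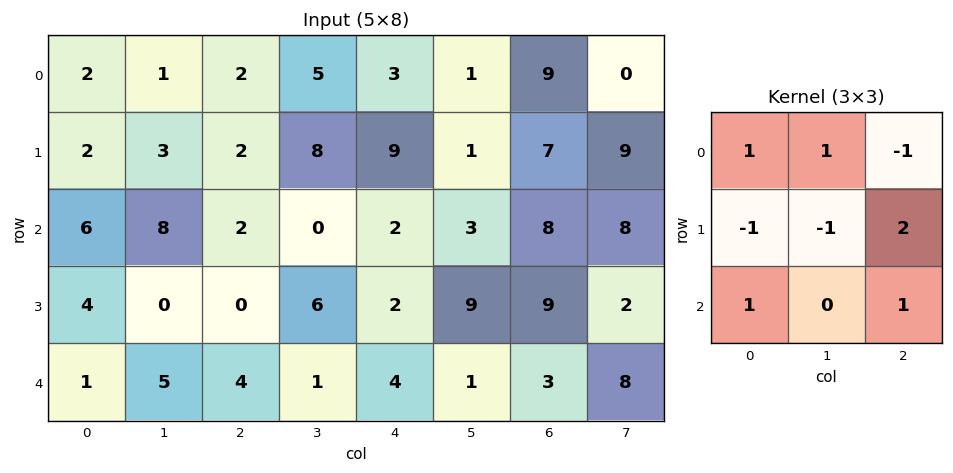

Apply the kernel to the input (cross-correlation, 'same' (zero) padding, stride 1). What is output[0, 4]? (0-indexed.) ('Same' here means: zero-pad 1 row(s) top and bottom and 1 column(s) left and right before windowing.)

3

The receptive field on the zero-padded input at this output position is [0 0 0 / 5 3 1 / 8 9 1]. Elementwise product with the kernel and sum: 0·1 + 0·1 + 0·-1 + 5·-1 + 3·-1 + 1·2 + 8·1 + 1·1.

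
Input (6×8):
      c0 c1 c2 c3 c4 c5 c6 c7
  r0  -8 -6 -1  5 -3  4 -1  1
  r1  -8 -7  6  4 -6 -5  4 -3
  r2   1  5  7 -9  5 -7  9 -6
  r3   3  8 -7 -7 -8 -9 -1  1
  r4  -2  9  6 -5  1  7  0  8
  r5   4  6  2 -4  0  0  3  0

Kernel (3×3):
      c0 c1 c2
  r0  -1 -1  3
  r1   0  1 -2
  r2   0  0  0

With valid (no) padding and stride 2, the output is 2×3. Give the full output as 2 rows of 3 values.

-8 3 -17
37 26 22

Output[0,0]: The receptive field on the input at this output position is [-8 -6 -1 / -8 -7 6 / 1 5 7]. Elementwise product with the kernel and sum: -8·-1 + -6·-1 + -1·3 + -7·1 + 6·-2.
Output[0,1]: The receptive field on the input at this output position is [-1 5 -3 / 6 4 -6 / 7 -9 5]. Elementwise product with the kernel and sum: -1·-1 + 5·-1 + -3·3 + 4·1 + -6·-2.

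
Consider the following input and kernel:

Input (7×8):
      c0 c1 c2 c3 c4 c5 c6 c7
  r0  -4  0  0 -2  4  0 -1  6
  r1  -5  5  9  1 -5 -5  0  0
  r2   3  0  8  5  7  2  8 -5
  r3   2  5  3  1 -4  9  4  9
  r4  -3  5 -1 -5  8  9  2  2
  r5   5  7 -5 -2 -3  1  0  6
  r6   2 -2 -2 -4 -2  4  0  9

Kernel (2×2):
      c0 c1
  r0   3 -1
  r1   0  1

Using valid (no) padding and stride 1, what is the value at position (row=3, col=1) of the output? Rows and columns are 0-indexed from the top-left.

The receptive field on the input at this output position is [5 3 / 5 -1]. Elementwise product with the kernel and sum: 5·3 + 3·-1 + -1·1.

11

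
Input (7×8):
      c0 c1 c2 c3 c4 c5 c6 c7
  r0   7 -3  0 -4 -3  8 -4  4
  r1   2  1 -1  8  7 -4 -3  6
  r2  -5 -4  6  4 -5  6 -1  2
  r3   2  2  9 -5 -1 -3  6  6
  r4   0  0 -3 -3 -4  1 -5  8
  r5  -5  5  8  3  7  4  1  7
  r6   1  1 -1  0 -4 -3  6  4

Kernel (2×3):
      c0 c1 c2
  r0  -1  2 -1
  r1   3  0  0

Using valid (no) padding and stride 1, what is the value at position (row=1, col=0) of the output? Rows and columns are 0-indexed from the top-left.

The receptive field on the input at this output position is [2 1 -1 / -5 -4 6]. Elementwise product with the kernel and sum: 2·-1 + 1·2 + -1·-1 + -5·3.

-14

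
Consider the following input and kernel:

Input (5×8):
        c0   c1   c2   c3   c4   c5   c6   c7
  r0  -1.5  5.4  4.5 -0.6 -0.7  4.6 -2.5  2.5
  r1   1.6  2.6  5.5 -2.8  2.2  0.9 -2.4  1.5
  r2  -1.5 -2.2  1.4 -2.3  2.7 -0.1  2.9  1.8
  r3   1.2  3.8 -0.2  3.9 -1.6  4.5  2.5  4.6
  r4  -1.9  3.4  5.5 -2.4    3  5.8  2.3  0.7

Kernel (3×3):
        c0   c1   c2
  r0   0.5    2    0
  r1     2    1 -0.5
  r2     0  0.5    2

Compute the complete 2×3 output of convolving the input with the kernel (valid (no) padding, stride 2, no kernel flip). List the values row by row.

Output[0,0]: The receptive field on the input at this output position is [-1.5 5.4 4.5 / 1.6 2.6 5.5 / -1.5 -2.2 1.4]. Elementwise product with the kernel and sum: -1.5·0.5 + 5.4·2 + 1.6·2 + 2.6·1 + 5.5·-0.5 + -2.2·0.5 + 1.4·2.

14.8 12.4 21.1
13.85 5.2 8.7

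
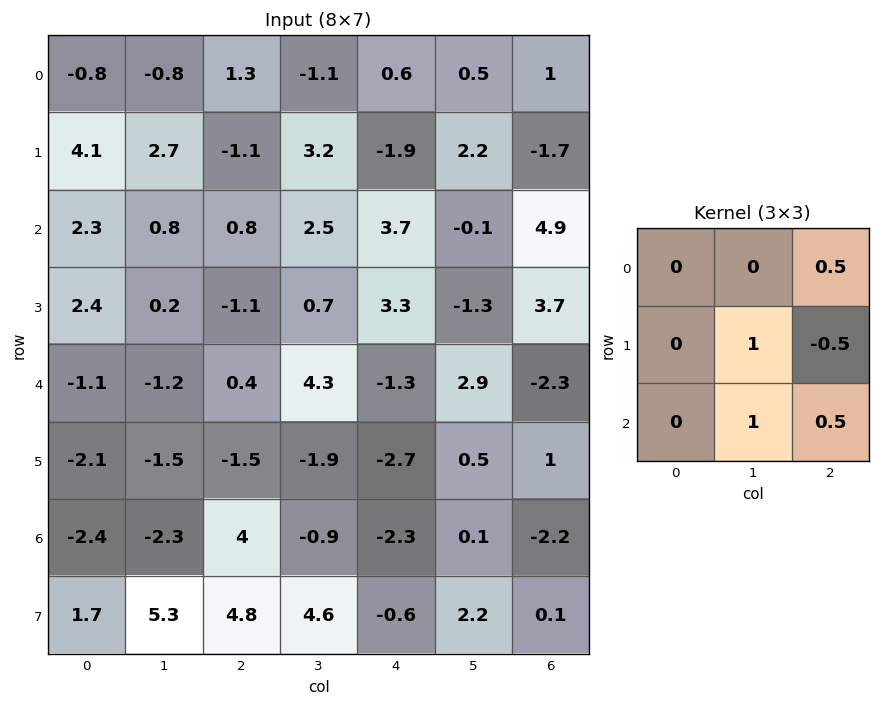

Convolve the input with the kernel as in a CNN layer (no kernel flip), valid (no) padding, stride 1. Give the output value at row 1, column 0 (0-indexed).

The receptive field on the input at this output position is [4.1 2.7 -1.1 / 2.3 0.8 0.8 / 2.4 0.2 -1.1]. Elementwise product with the kernel and sum: -1.1·0.5 + 0.8·1 + 0.8·-0.5 + 0.2·1 + -1.1·0.5.

-0.5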